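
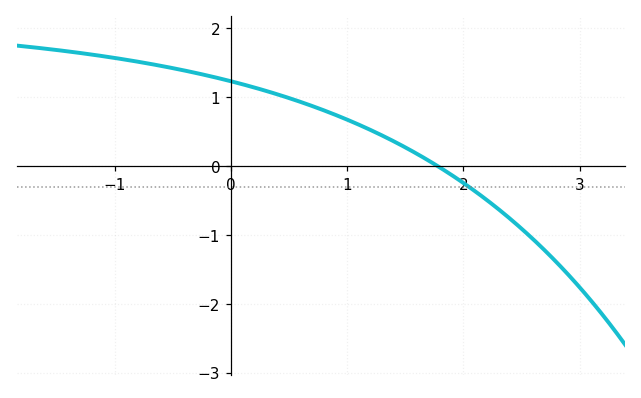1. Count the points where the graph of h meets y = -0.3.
1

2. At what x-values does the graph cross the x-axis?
1.78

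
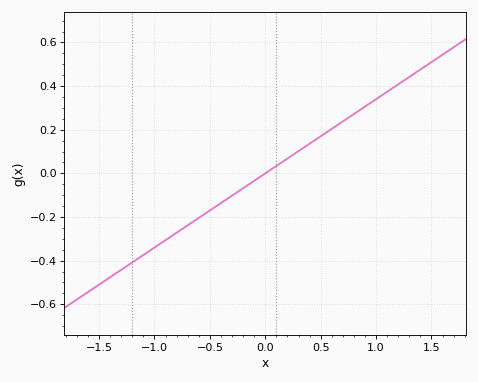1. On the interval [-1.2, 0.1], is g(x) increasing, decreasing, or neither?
increasing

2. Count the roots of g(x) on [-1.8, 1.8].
1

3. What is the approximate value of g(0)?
0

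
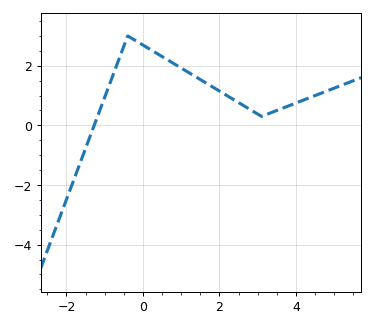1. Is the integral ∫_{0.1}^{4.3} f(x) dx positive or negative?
positive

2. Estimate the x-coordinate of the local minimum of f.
3.1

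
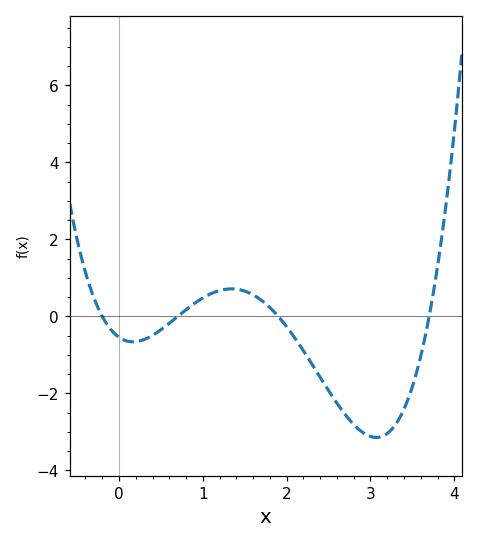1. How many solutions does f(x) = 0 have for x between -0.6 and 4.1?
4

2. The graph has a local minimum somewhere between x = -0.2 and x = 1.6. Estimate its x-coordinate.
0.167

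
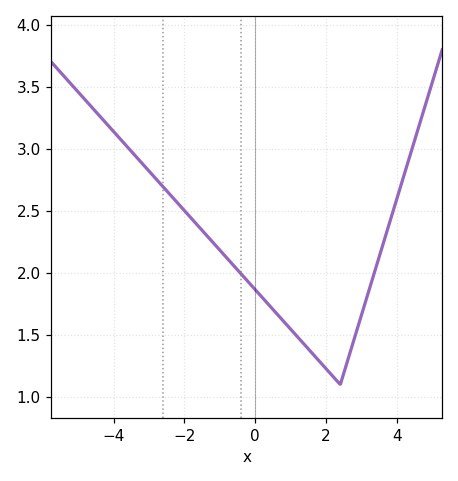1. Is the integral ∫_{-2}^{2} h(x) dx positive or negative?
positive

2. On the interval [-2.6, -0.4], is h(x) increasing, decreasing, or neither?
decreasing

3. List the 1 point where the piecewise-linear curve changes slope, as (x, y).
(2.4, 1.1)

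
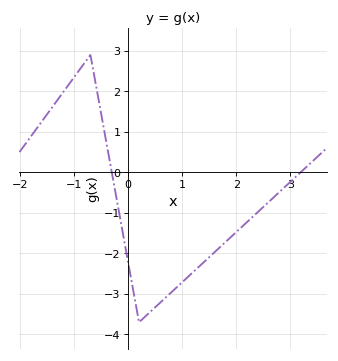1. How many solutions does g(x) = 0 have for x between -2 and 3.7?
2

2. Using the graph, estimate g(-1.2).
2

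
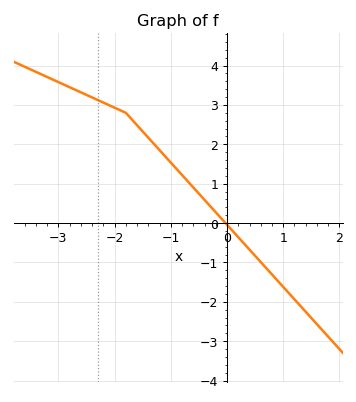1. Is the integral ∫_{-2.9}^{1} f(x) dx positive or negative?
positive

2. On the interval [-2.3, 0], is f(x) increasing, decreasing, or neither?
decreasing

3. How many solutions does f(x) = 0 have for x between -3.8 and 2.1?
1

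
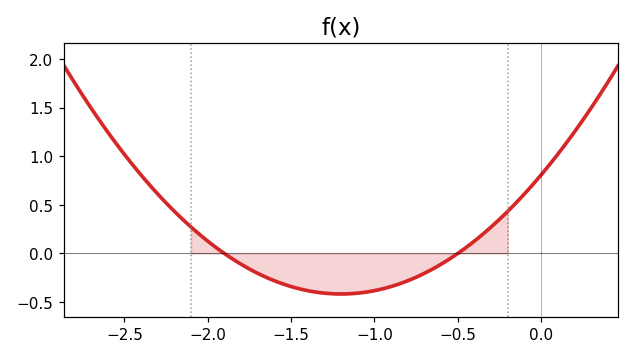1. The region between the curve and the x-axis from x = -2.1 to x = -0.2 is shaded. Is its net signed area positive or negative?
negative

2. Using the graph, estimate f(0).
0.8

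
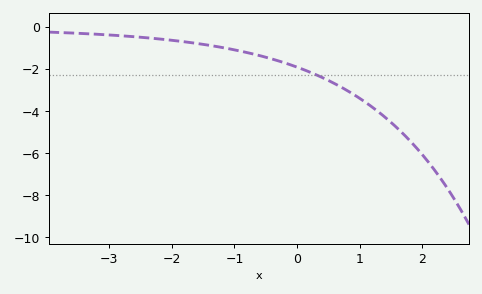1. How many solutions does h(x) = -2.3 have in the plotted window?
1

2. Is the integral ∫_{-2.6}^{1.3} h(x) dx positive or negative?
negative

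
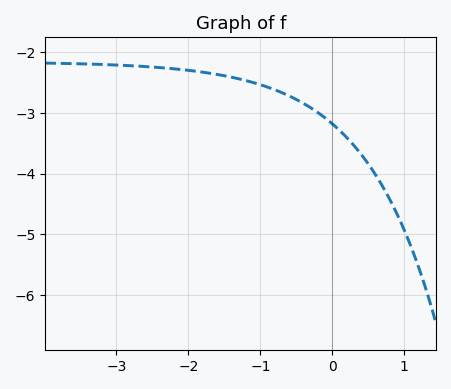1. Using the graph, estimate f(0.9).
-4.67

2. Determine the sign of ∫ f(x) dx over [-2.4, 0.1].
negative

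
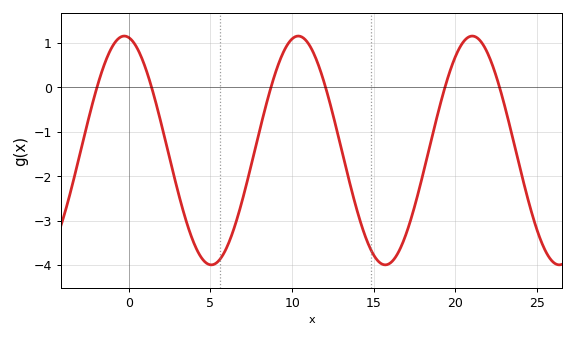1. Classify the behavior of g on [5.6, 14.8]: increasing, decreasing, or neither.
neither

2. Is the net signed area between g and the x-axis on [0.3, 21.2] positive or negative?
negative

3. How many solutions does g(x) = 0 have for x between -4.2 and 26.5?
6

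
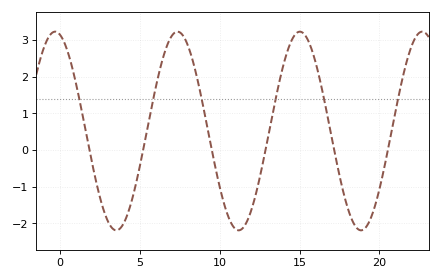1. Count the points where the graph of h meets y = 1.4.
6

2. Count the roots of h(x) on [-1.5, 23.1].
6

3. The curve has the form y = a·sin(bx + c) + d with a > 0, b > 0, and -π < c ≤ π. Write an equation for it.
y = 2.71sin(0.82x + 1.82) + 0.52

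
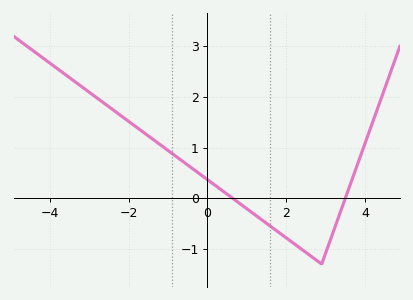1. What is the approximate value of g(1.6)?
-0.6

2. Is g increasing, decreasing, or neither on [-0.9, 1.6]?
decreasing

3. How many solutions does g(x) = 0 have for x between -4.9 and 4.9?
2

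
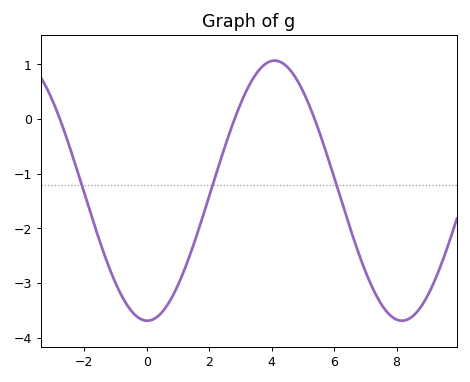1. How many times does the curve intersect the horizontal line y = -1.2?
3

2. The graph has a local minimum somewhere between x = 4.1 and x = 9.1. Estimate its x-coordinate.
8.17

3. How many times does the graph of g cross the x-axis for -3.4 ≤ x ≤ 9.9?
3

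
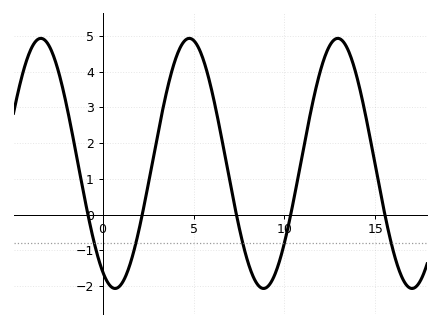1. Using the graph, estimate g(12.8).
4.9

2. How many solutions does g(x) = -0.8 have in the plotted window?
5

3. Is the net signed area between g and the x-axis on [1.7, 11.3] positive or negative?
positive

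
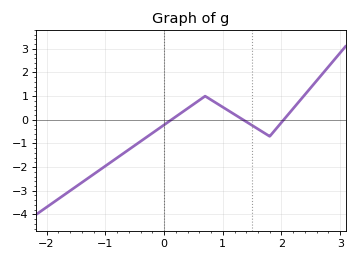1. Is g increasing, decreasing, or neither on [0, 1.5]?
neither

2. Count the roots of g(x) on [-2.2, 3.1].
3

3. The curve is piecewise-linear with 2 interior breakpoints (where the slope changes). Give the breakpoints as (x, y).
(0.7, 1); (1.8, -0.7)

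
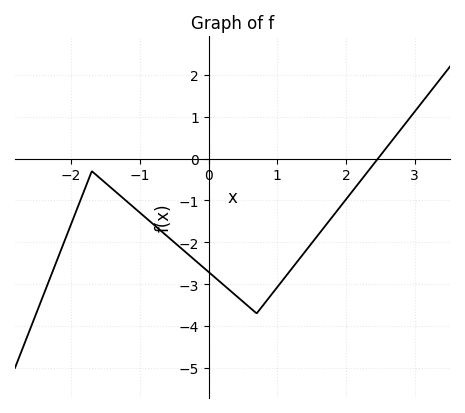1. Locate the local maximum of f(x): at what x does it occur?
-1.7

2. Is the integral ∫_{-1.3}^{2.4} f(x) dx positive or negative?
negative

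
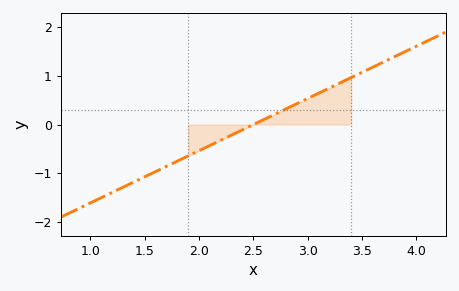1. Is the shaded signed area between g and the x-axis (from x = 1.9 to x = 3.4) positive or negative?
positive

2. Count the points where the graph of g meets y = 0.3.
1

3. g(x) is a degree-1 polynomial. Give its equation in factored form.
y = 1.07(x - 2.5)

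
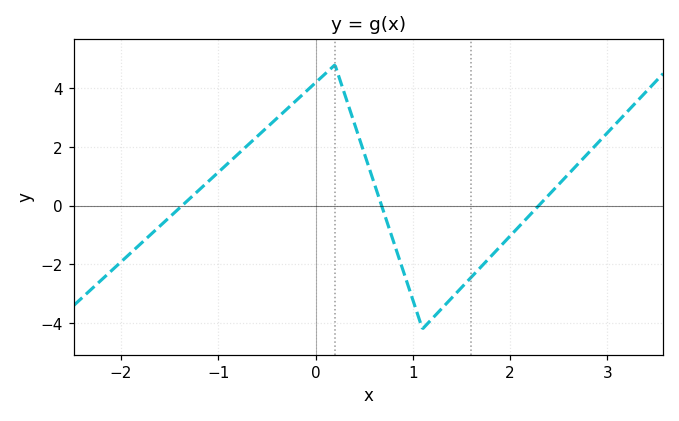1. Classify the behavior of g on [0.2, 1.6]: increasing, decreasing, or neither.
neither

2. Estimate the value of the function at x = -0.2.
3.58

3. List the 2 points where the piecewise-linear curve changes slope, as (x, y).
(0.2, 4.8); (1.1, -4.2)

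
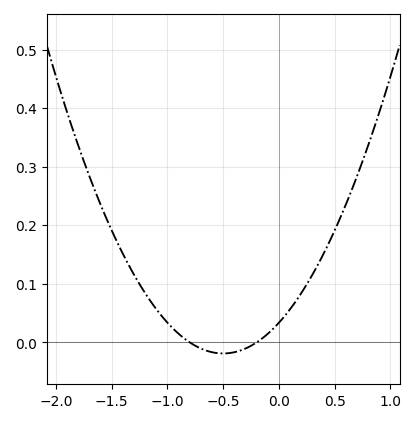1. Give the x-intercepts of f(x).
-0.8, -0.2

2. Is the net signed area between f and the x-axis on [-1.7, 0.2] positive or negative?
positive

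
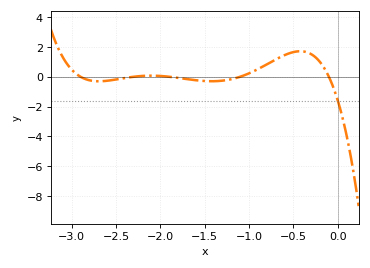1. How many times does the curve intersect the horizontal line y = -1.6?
1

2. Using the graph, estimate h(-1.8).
0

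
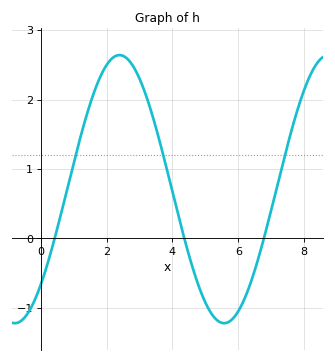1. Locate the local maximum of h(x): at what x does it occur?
2.4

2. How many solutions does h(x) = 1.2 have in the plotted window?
3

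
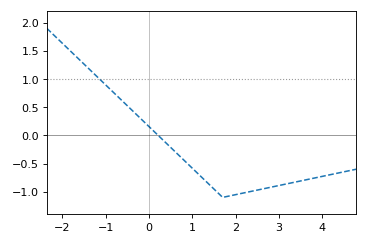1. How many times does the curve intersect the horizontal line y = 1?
1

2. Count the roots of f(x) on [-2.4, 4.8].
1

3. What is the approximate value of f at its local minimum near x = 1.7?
-1.1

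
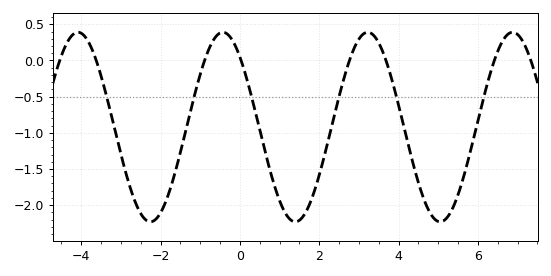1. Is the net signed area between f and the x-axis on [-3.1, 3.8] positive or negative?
negative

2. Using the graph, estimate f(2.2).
-1.17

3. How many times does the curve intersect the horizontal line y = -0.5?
6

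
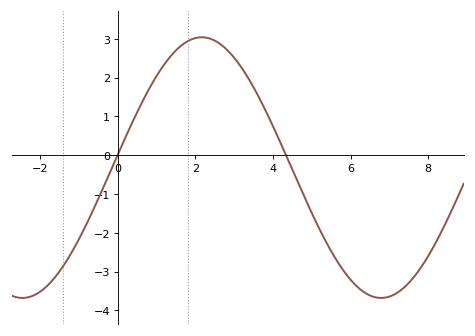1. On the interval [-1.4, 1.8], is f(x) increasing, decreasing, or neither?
increasing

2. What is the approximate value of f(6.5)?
-3.6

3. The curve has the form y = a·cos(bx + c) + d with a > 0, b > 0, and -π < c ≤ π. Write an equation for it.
y = 3.36cos(0.68x - 1.5) - 0.32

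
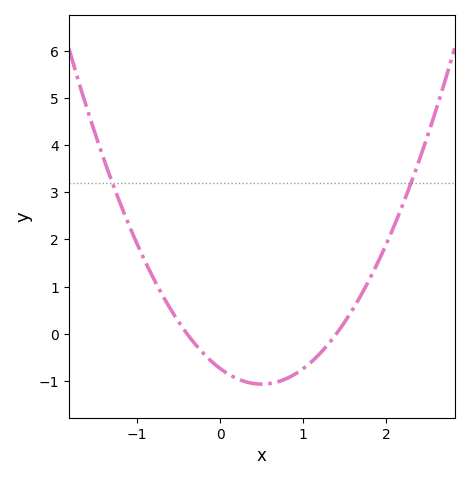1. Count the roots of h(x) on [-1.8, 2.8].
2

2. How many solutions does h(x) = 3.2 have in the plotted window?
2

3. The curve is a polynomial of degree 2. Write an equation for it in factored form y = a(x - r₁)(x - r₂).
y = 1.32(x + 0.4)(x - 1.4)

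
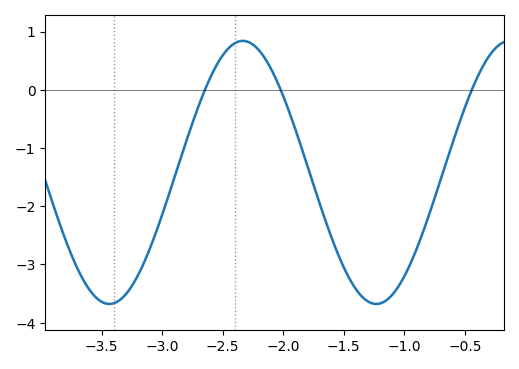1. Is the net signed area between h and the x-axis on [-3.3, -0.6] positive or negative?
negative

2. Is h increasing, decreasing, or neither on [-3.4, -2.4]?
increasing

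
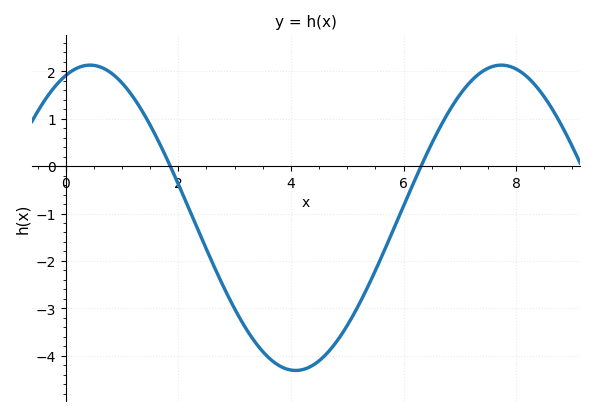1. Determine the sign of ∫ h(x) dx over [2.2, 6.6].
negative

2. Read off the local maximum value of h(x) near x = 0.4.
2.1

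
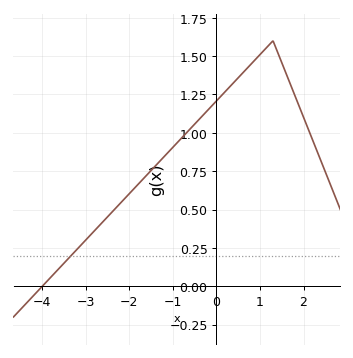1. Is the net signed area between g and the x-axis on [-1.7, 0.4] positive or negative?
positive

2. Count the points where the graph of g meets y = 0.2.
1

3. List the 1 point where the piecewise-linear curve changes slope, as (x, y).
(1.3, 1.6)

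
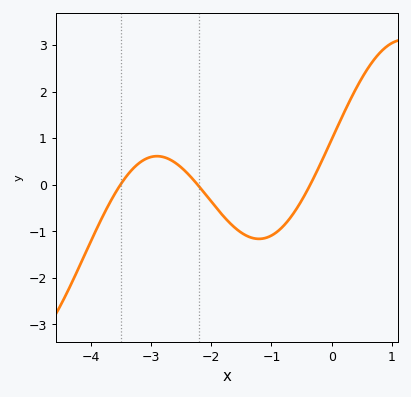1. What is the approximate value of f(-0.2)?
0.4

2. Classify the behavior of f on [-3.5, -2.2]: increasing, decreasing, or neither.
neither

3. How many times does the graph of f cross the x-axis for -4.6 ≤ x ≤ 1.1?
3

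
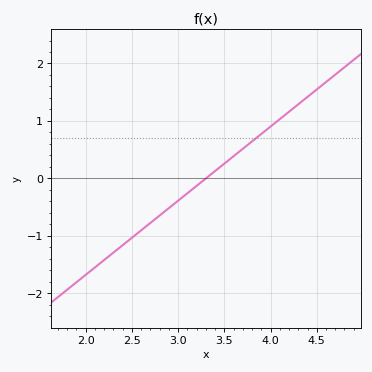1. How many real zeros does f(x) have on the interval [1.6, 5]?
1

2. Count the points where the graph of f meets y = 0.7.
1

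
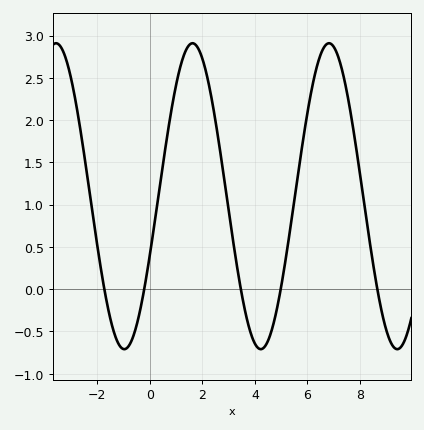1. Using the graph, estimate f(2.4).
2.18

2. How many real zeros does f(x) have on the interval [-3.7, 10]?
5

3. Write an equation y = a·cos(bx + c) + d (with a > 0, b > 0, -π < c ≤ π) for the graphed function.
y = 1.81cos(1.21x - 1.97) + 1.1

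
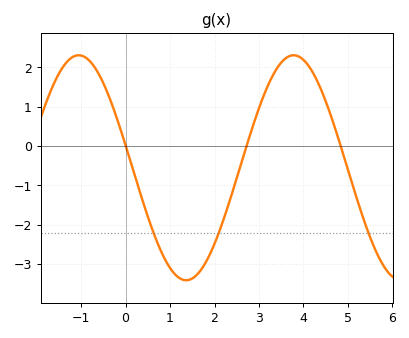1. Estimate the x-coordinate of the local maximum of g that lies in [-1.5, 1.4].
-1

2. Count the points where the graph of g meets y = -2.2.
3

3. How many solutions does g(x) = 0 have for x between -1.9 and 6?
3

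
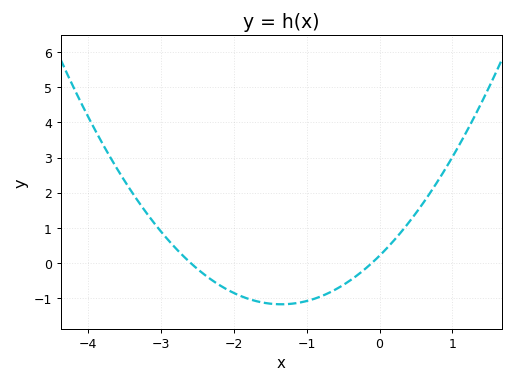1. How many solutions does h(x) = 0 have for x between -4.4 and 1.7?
2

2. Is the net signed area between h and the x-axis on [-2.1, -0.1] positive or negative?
negative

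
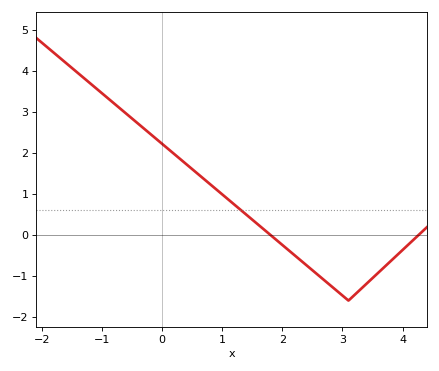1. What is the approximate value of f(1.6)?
0.249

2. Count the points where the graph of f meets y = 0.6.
1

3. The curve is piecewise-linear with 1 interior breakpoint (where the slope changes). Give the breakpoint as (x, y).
(3.1, -1.6)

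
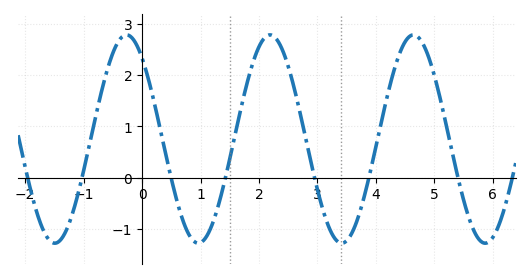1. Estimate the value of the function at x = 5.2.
1.04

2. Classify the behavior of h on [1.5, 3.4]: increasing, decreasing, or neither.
neither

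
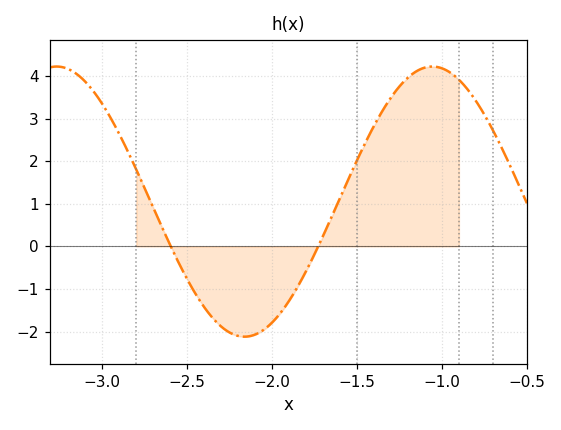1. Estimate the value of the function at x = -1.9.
-1.28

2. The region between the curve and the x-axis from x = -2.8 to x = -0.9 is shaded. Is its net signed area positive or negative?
positive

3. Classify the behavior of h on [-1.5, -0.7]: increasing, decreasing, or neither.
neither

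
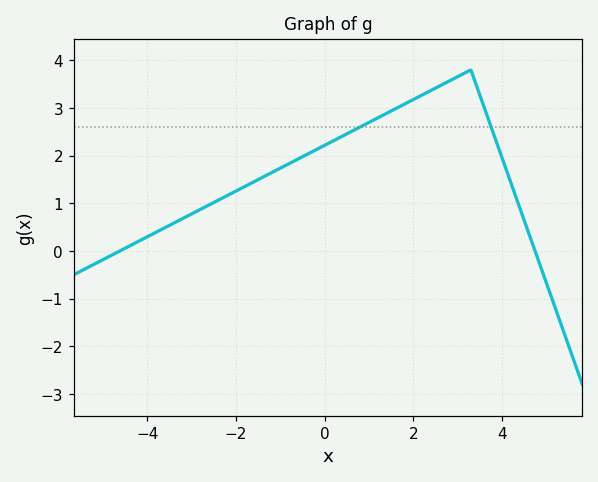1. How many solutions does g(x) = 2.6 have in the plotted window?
2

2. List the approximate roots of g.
-4.6, 4.8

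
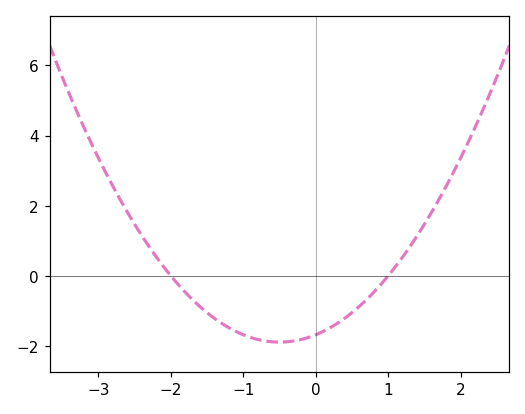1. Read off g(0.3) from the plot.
-1.4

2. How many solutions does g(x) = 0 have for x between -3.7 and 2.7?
2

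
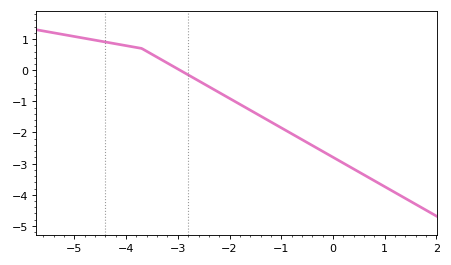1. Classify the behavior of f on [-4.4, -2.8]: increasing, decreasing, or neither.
decreasing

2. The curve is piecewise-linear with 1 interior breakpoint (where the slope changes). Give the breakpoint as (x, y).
(-3.7, 0.7)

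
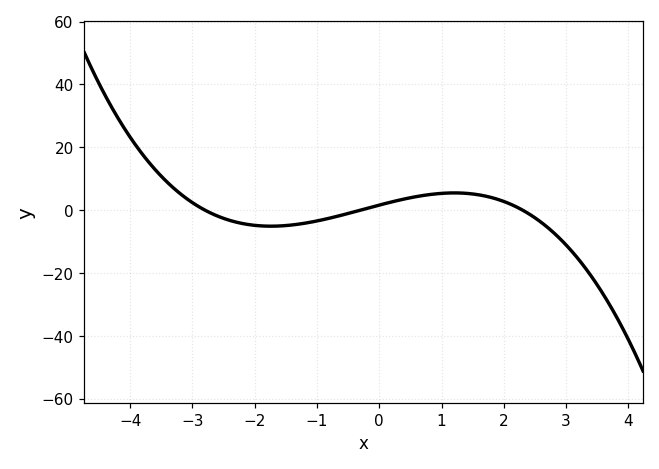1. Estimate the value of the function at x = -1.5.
-4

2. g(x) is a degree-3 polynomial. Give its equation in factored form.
y = -0.83(x + 2.8)(x + 0.3)(x - 2.3)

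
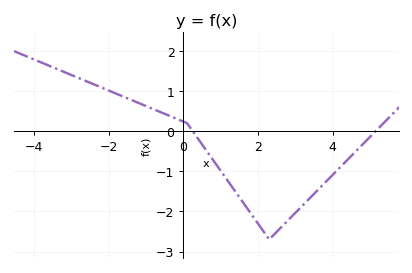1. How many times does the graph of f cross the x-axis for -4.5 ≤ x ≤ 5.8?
2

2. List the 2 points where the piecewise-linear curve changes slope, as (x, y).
(0.1, 0.2); (2.3, -2.7)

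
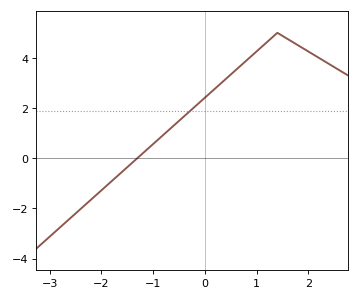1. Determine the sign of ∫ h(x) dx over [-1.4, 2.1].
positive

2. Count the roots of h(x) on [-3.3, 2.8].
1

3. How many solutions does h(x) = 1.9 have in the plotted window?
1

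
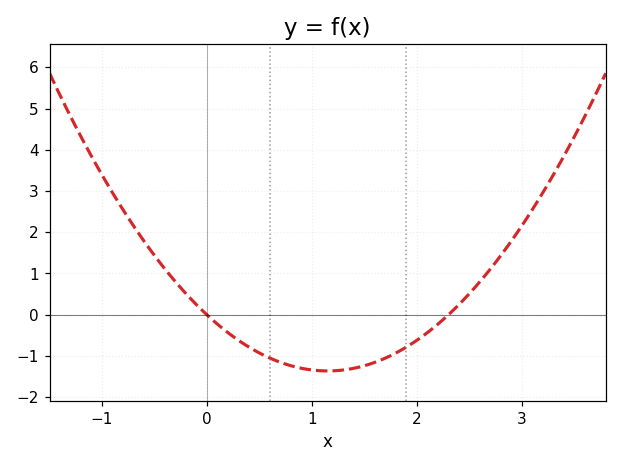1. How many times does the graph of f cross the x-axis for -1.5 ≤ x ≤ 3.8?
2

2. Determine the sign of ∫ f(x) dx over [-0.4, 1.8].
negative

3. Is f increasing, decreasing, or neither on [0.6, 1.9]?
neither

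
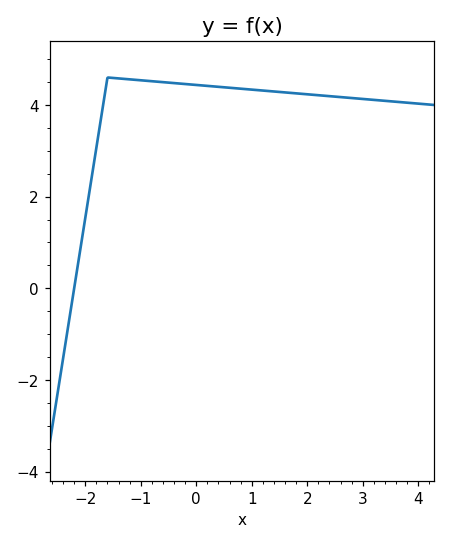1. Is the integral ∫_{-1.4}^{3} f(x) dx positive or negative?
positive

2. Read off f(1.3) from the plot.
4.4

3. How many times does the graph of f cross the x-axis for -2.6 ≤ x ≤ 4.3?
1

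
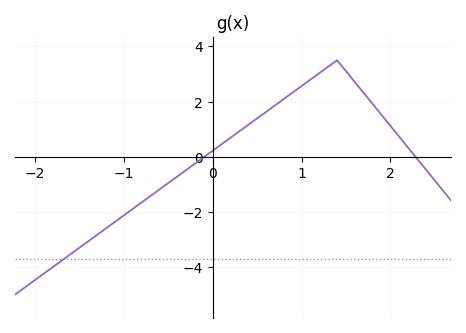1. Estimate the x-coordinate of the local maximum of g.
1.4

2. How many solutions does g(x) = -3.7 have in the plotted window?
1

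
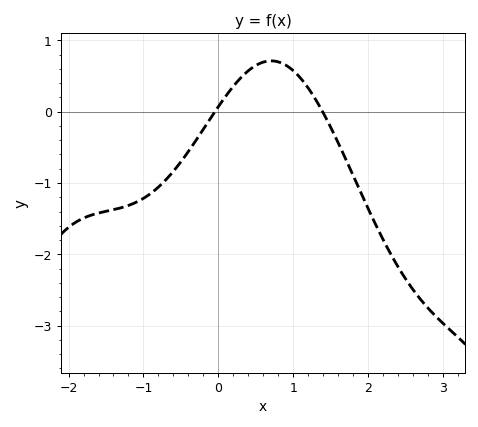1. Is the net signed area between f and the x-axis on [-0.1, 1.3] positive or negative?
positive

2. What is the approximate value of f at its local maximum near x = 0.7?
0.712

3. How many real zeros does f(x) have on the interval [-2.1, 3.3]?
2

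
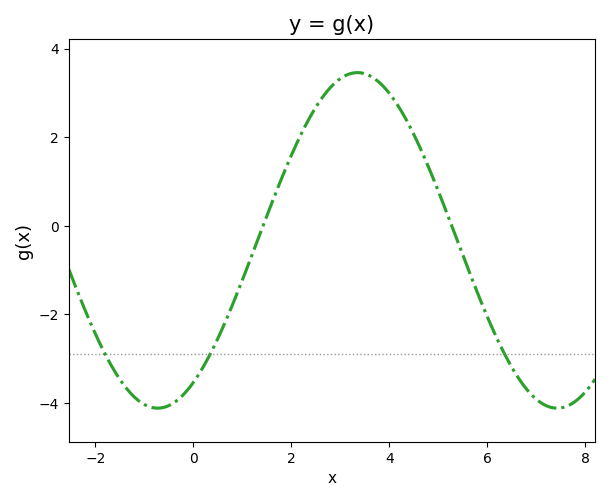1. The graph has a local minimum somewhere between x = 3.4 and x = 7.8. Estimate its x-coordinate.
7.43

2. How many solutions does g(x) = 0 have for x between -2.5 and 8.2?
2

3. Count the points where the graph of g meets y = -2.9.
3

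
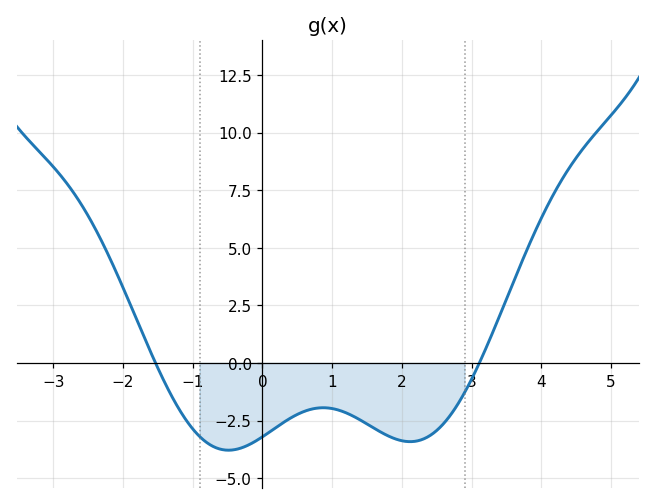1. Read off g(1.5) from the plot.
-2.6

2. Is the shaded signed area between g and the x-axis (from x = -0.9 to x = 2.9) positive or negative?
negative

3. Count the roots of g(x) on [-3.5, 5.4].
2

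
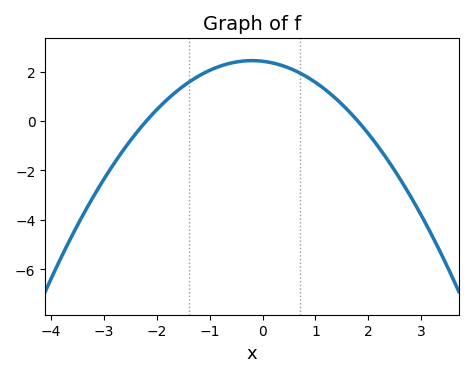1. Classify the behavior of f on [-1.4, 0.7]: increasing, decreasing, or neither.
neither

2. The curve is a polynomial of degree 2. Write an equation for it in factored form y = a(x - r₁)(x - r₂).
y = -0.61(x + 2.2)(x - 1.8)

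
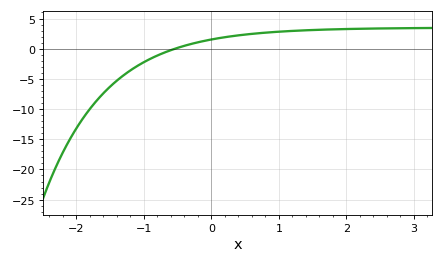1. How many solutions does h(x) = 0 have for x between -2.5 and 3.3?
1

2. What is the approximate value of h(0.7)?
2.56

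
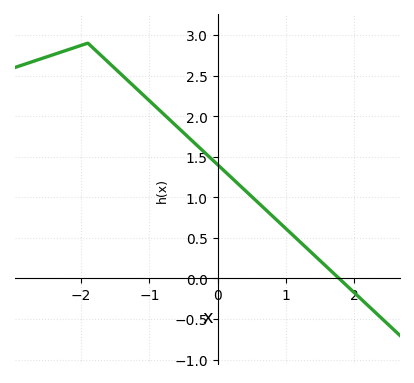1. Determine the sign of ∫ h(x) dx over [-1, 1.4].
positive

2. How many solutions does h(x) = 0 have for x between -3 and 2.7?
1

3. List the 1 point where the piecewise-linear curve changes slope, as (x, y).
(-1.9, 2.9)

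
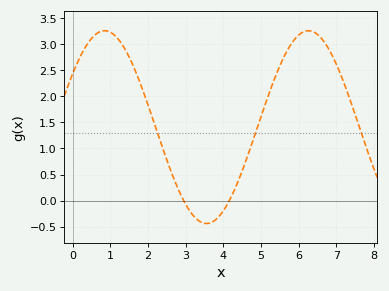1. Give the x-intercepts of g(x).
2.95, 4.16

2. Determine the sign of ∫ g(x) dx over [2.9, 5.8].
positive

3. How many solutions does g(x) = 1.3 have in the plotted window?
3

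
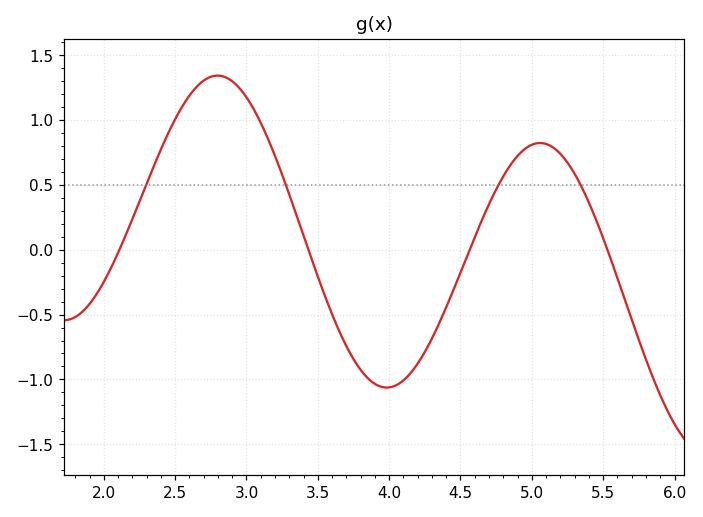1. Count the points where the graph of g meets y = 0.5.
4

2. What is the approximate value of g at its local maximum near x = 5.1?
0.8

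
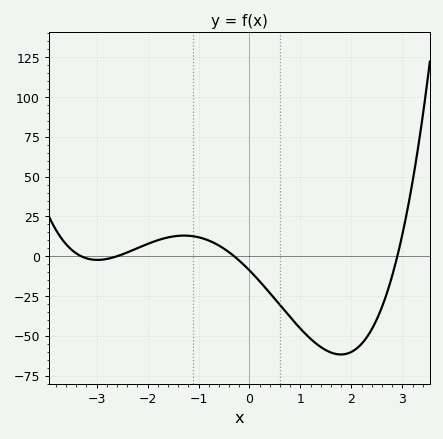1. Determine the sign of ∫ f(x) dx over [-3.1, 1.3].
negative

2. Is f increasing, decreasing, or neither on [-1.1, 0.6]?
decreasing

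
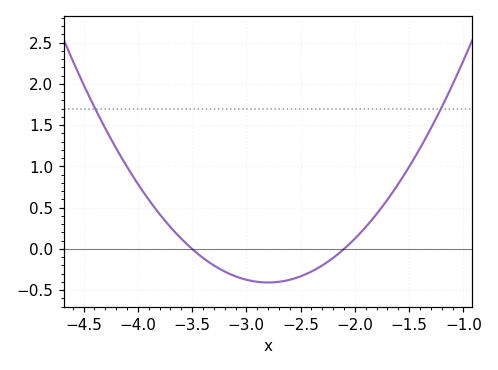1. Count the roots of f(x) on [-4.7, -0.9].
2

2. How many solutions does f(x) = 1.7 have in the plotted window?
2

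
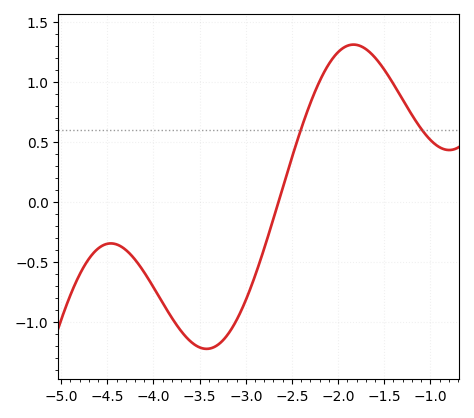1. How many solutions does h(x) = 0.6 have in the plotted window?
2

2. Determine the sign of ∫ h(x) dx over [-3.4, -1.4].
positive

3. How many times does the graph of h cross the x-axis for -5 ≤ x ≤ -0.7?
1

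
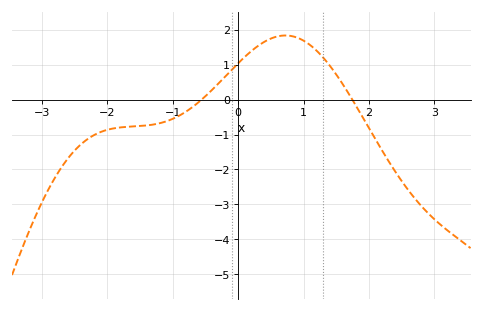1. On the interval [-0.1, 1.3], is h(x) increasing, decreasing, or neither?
neither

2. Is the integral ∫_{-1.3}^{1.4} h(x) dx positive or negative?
positive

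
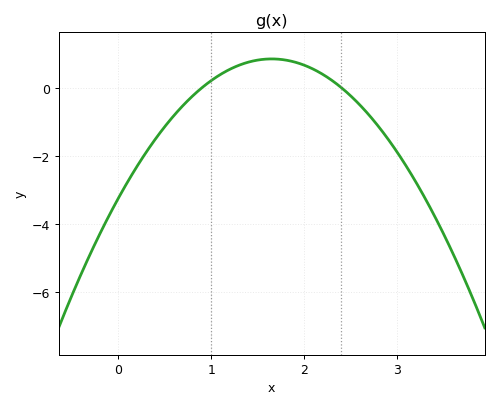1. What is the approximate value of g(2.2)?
0.39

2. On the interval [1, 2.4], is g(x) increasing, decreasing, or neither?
neither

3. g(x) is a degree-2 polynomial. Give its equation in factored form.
y = -1.5(x - 0.9)(x - 2.4)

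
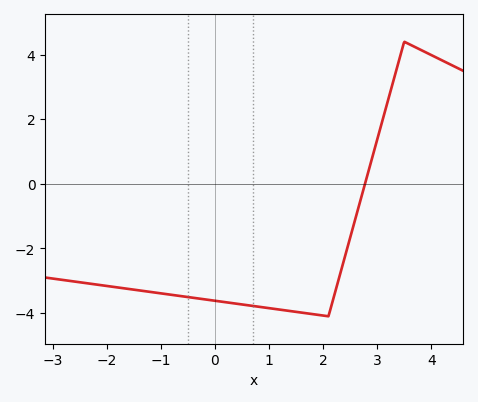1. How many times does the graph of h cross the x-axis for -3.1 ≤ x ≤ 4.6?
1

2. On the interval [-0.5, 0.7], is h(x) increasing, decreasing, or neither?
decreasing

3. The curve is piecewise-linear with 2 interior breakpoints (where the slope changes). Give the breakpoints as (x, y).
(2.1, -4.1); (3.5, 4.4)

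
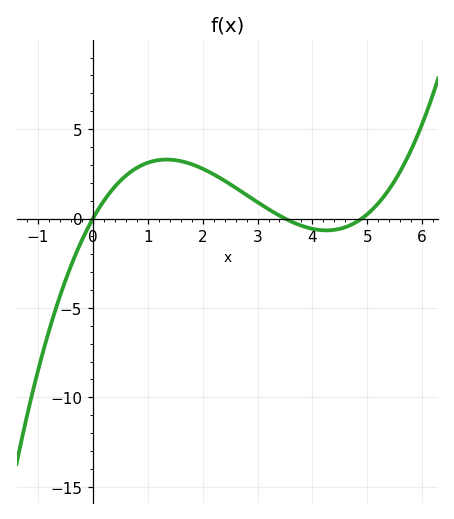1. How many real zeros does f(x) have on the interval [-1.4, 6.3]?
3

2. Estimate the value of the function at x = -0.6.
-4.33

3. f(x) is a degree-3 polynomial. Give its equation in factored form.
y = 0.32(x - 0)(x - 3.5)(x - 4.9)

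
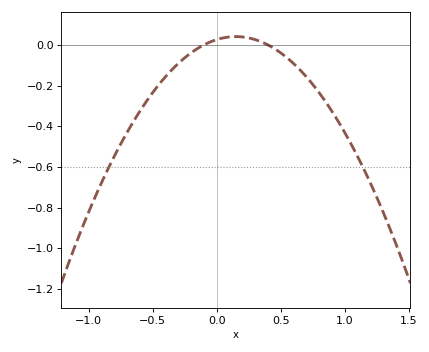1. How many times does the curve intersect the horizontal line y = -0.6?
2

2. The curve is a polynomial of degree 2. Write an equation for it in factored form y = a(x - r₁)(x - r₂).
y = -0.65(x + 0.1)(x - 0.4)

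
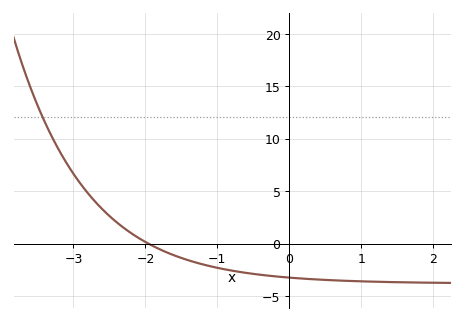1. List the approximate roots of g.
-1.96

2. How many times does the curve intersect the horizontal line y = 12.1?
1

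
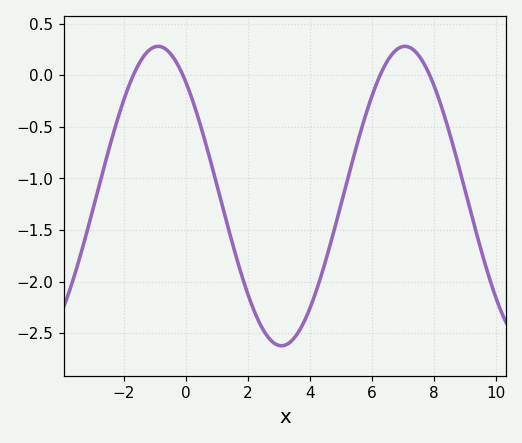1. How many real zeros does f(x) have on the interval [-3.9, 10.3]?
4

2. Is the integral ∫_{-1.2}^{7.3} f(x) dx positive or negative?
negative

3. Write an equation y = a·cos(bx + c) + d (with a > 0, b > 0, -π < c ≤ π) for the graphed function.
y = 1.45cos(0.79x + 0.71) - 1.17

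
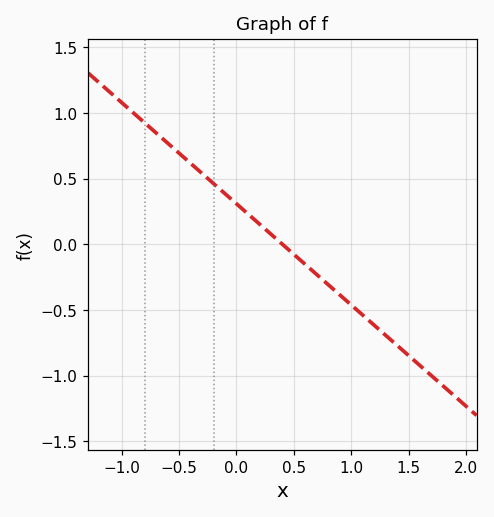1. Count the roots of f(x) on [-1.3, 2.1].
1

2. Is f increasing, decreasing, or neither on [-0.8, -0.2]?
decreasing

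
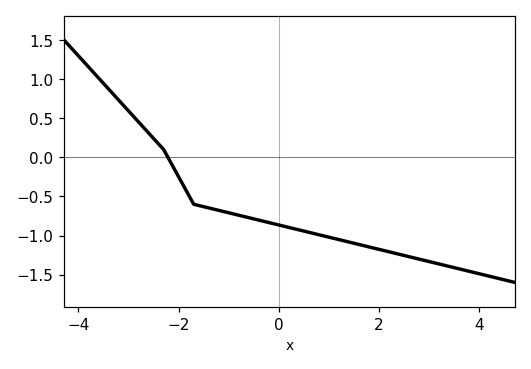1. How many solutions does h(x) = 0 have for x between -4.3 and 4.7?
1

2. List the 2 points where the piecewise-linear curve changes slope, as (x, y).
(-2.3, 0.1); (-1.7, -0.6)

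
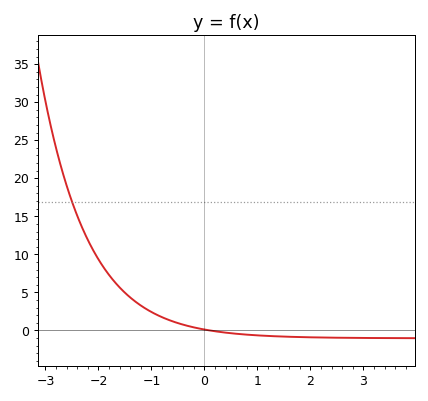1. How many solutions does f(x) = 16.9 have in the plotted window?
1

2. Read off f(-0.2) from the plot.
0.5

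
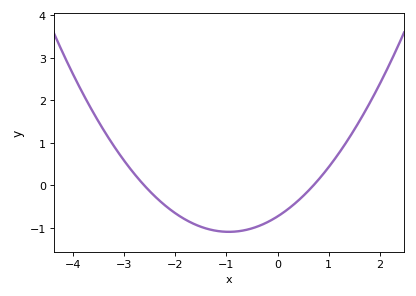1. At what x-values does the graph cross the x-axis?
-2.6, 0.7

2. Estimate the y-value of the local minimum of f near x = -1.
-1.1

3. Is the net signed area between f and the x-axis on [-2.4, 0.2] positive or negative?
negative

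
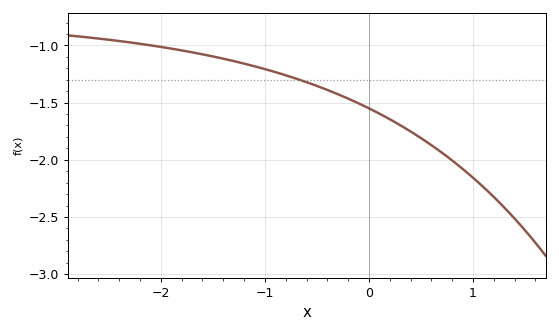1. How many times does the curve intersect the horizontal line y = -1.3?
1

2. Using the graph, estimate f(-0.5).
-1.35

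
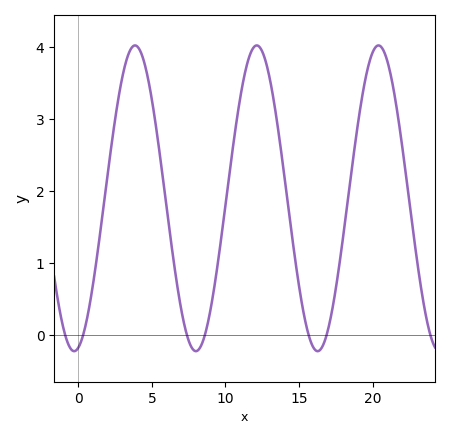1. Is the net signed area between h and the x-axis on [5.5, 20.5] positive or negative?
positive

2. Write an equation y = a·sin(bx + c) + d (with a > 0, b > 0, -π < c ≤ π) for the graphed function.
y = 2.12sin(0.76x - 1.36) + 1.9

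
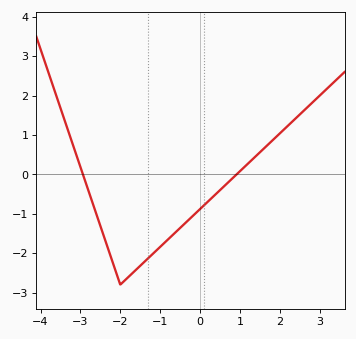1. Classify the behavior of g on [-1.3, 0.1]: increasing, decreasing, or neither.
increasing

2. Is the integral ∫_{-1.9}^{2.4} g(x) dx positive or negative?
negative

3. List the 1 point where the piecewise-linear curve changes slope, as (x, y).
(-2, -2.8)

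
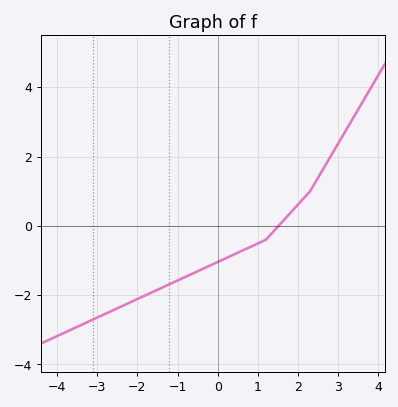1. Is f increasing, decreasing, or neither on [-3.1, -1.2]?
increasing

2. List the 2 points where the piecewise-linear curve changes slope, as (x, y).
(1.2, -0.4); (2.3, 1)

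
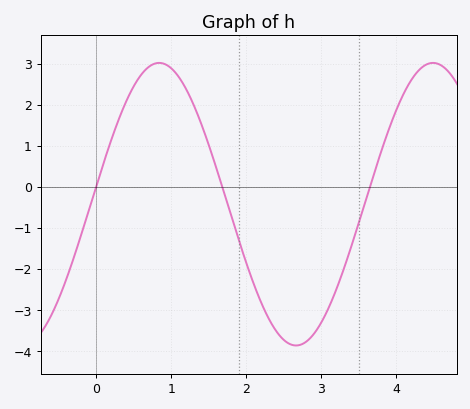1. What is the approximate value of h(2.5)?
-3.72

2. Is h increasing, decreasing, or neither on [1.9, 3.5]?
neither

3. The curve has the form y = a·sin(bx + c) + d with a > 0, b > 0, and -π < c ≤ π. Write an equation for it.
y = 3.44sin(1.72x + 0.13) - 0.42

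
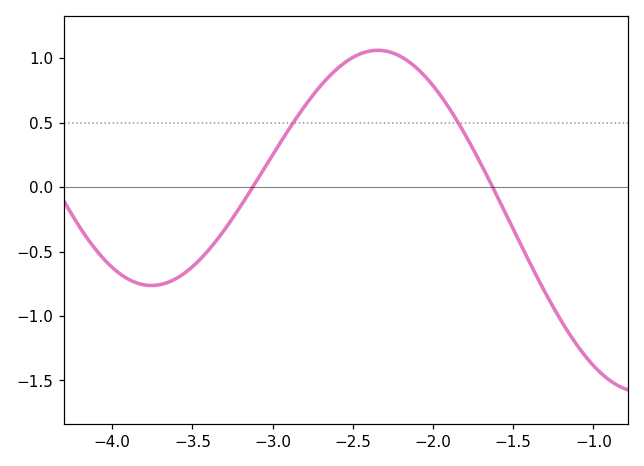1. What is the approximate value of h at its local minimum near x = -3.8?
-0.75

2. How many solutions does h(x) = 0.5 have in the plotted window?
2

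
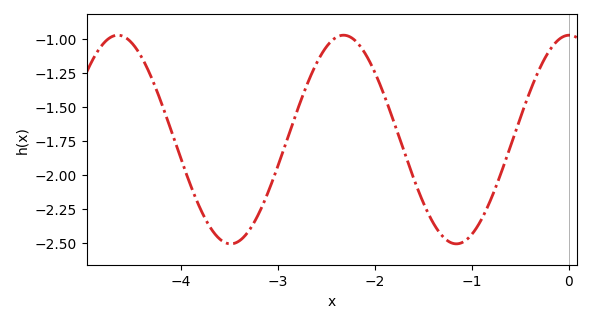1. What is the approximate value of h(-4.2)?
-1.47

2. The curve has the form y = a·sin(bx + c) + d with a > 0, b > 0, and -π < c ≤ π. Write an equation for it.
y = 0.77sin(2.7x + 1.56) - 1.74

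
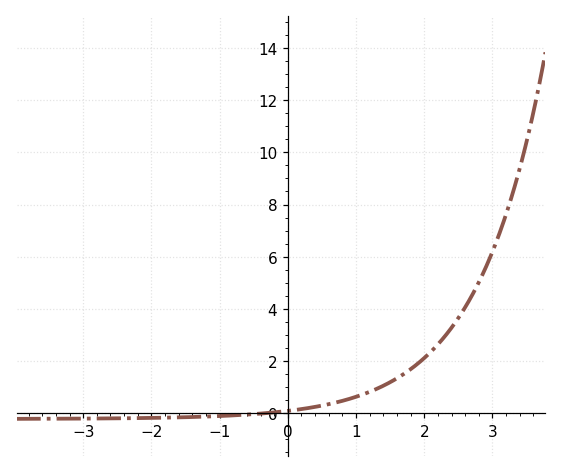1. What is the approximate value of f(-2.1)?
-0.183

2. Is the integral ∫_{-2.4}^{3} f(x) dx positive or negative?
positive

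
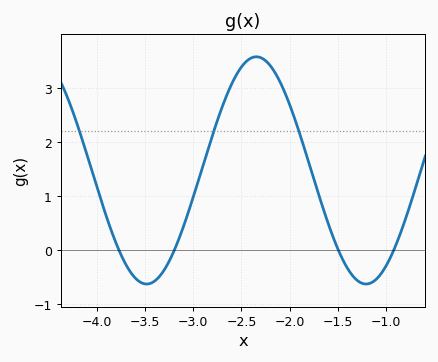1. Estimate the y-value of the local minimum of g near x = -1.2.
-0.63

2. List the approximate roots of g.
-3.77, -3.2, -1.5, -0.919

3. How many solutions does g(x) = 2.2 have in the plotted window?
3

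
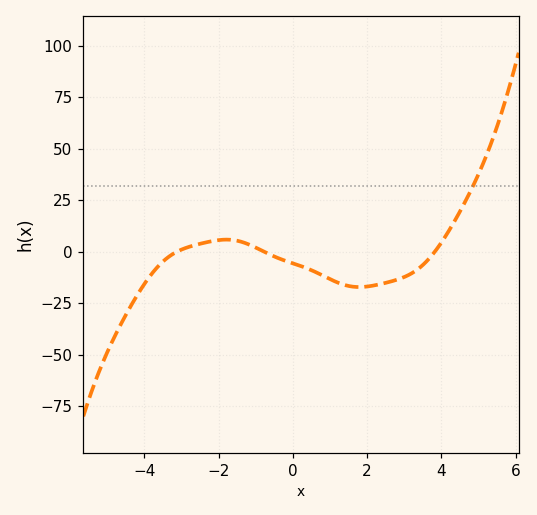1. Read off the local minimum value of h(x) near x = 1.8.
-17.1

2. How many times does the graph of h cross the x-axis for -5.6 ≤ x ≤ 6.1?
3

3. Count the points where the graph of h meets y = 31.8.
1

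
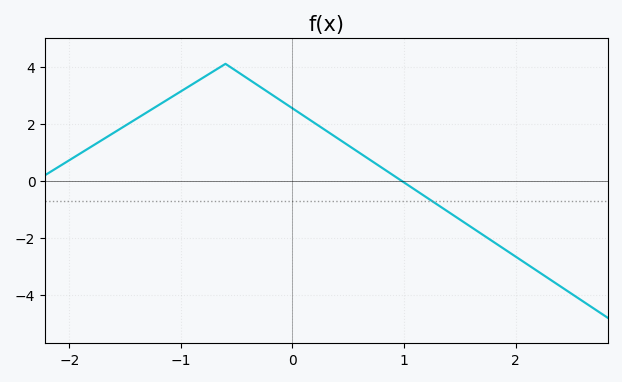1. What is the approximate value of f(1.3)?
-0.835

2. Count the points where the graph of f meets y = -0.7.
1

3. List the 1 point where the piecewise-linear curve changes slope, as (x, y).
(-0.6, 4.1)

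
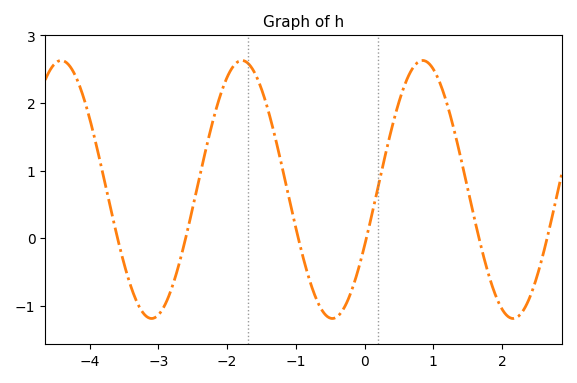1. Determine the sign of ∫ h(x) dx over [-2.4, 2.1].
positive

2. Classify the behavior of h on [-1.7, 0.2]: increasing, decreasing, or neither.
neither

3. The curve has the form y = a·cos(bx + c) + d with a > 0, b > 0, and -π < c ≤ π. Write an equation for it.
y = 1.91cos(2.39x - 2.02) + 0.72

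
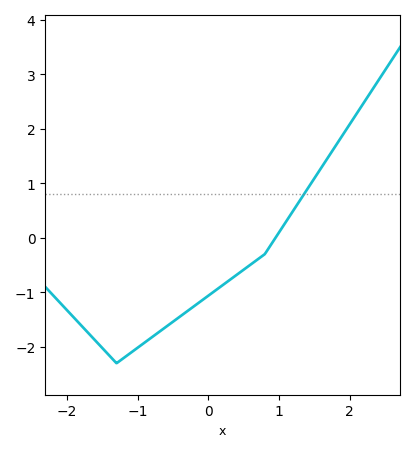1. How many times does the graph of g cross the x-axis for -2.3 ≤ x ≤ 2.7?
1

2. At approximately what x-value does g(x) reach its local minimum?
-1.3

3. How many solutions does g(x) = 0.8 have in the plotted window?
1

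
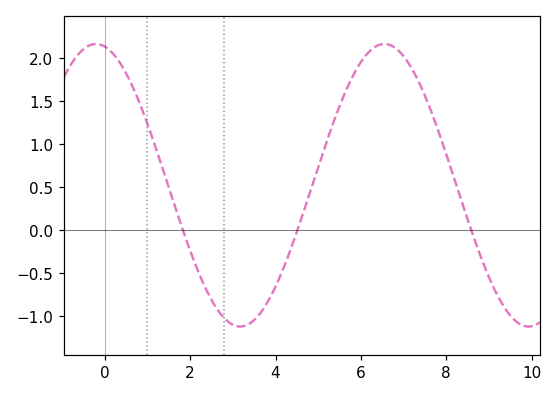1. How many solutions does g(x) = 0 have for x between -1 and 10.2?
3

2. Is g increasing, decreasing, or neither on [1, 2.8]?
decreasing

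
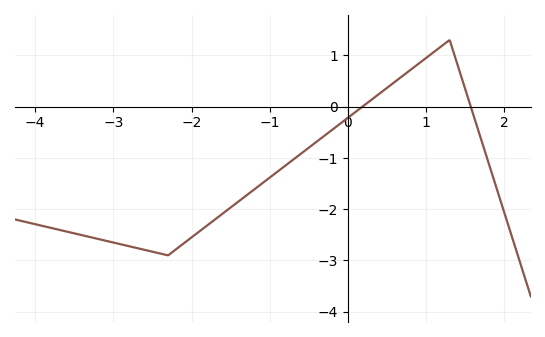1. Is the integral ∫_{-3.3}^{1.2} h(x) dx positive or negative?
negative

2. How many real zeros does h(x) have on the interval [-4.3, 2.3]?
2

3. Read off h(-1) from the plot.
-1.4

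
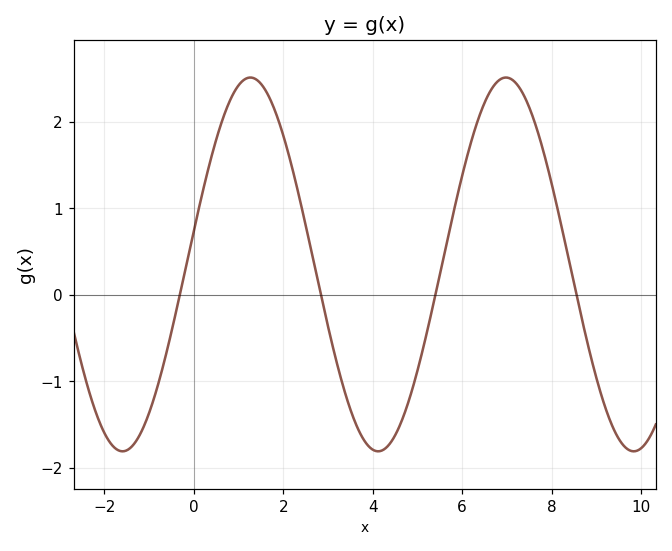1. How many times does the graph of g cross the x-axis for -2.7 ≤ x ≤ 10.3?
4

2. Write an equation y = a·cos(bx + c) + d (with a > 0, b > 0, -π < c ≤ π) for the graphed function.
y = 2.16cos(1.1x - 1.4) + 0.35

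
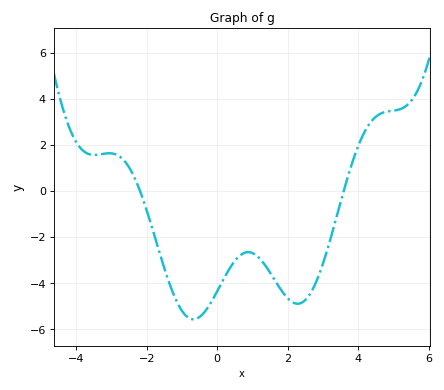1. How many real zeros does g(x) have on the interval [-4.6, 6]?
2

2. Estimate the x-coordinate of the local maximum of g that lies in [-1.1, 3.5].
0.8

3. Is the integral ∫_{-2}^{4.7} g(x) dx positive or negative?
negative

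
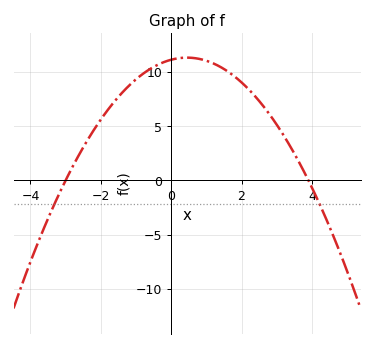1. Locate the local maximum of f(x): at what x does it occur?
0.4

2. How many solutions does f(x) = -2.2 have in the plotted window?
2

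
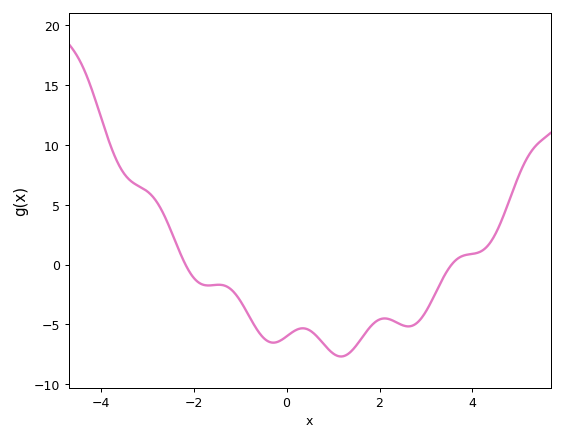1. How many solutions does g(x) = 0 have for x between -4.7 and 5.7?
2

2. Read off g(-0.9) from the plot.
-3.5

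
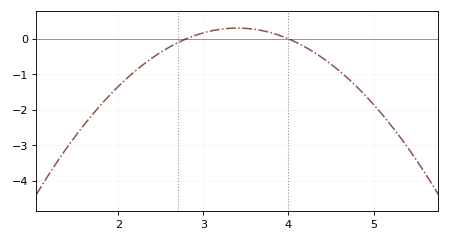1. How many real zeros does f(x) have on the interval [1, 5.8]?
2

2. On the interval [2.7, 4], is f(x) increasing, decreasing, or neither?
neither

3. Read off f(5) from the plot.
-1.8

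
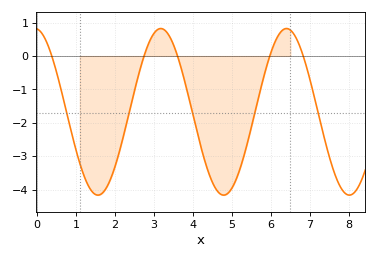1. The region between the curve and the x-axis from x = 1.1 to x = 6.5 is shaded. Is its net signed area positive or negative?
negative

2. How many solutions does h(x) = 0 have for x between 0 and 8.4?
5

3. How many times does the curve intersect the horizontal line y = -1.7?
5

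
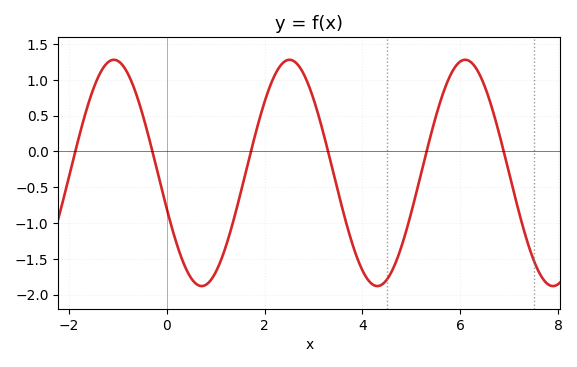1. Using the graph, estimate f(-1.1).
1.3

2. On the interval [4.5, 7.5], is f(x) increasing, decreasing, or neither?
neither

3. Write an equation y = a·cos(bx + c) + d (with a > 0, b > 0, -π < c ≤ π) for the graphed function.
y = 1.58cos(1.8x + 1.9) - 0.3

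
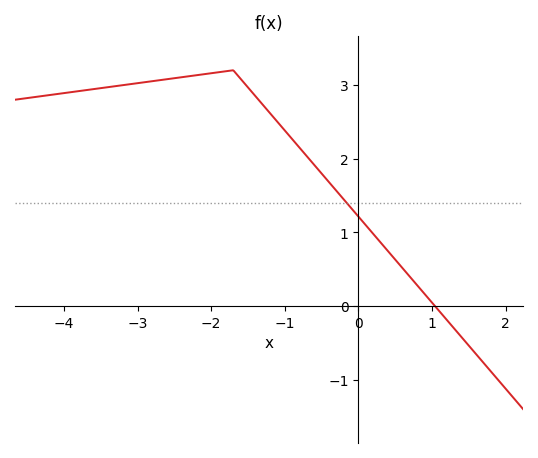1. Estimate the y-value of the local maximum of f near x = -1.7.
3.2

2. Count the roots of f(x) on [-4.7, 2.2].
1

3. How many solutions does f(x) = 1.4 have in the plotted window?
1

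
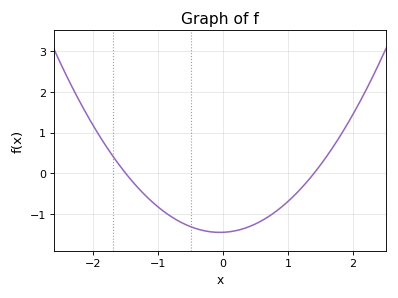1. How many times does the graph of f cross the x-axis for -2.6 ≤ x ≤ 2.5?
2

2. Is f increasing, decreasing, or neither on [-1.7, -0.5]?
decreasing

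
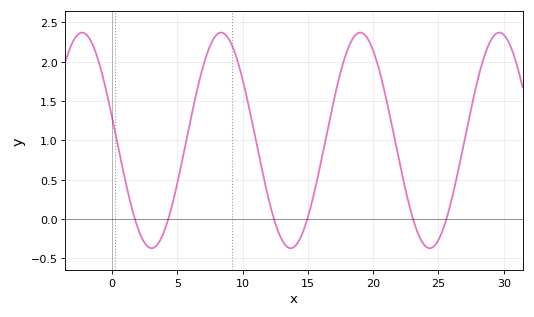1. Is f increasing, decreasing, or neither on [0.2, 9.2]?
neither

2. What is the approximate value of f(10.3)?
1.55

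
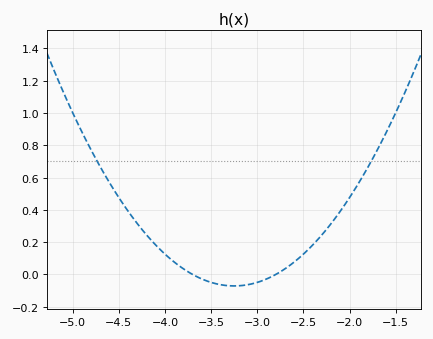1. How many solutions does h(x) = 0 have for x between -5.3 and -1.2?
2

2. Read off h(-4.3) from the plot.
0.315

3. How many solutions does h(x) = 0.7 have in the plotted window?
2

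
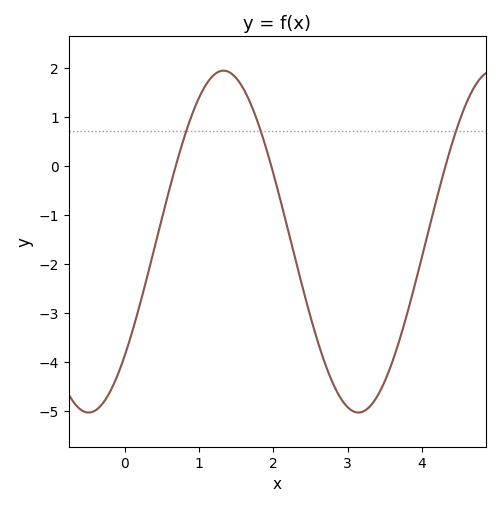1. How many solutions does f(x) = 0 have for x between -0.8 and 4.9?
3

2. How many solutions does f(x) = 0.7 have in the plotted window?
3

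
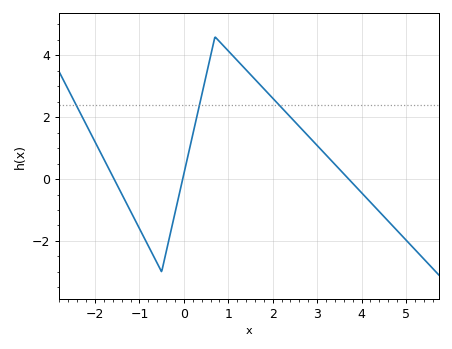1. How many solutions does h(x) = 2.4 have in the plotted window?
3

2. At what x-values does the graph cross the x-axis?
-1.6, 0, 3.8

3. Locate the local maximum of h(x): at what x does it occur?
0.8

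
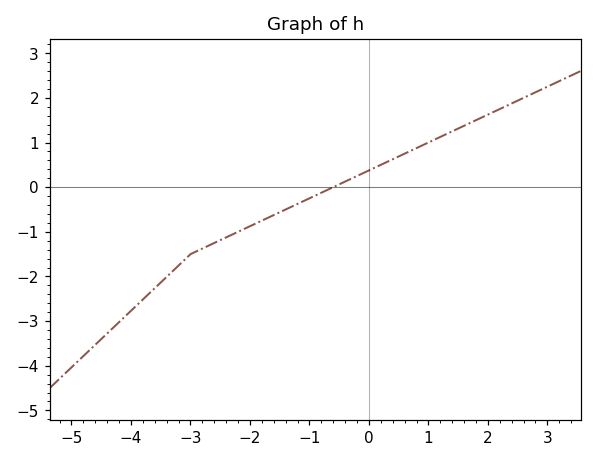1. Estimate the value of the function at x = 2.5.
1.94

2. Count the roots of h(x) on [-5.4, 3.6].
1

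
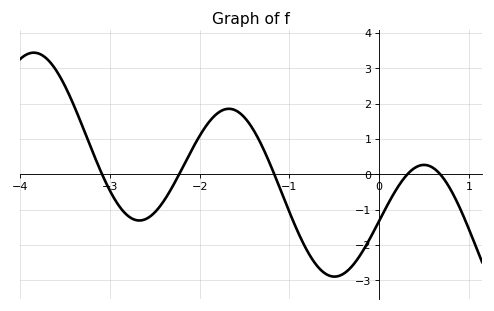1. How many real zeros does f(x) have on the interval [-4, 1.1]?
5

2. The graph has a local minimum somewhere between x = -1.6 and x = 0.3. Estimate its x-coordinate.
-0.5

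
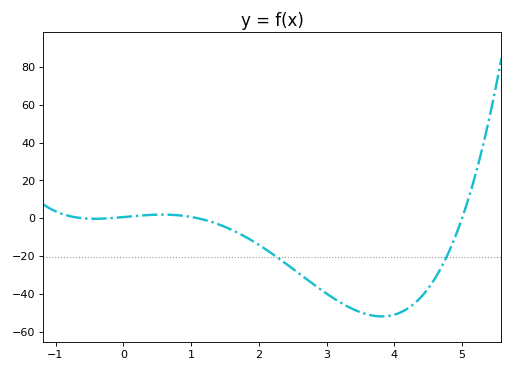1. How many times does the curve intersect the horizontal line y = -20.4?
2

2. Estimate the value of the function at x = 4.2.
-48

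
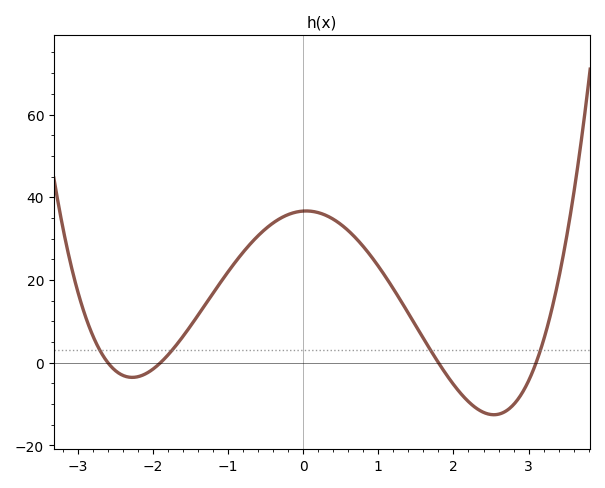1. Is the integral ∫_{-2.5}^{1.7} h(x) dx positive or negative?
positive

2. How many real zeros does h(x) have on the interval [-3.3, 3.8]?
4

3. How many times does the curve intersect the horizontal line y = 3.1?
4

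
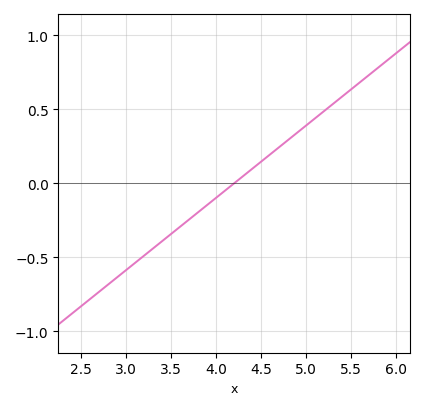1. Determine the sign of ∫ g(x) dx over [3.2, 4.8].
negative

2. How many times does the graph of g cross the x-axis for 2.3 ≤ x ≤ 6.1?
1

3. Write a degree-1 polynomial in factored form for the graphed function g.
y = 0.49(x - 4.2)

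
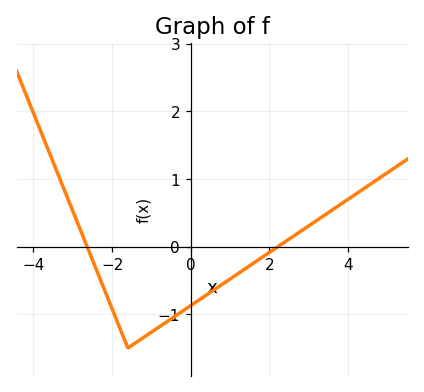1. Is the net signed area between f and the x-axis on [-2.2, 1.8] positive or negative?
negative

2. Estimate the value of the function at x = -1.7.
-1.36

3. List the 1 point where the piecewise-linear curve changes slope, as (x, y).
(-1.6, -1.5)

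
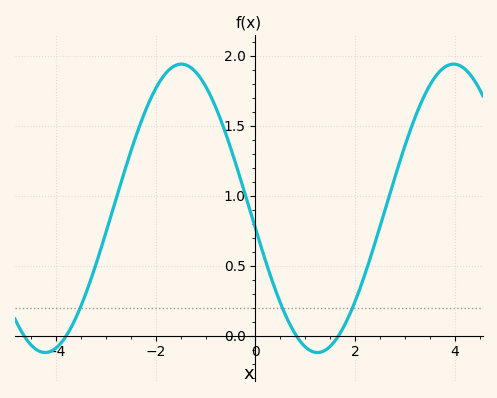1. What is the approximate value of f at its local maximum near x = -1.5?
1.94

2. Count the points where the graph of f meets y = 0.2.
3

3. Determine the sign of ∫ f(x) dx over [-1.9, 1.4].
positive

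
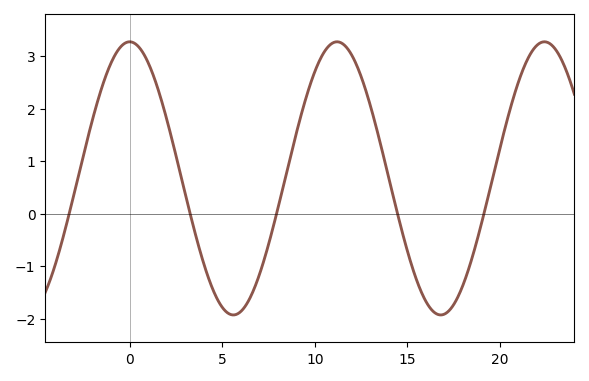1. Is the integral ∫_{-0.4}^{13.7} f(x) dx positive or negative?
positive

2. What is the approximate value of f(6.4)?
-1.7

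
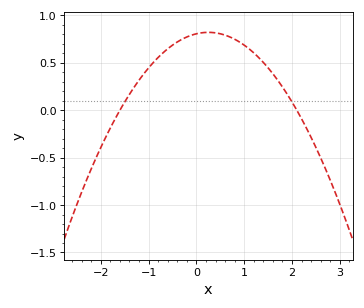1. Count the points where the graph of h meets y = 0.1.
2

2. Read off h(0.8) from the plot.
0.75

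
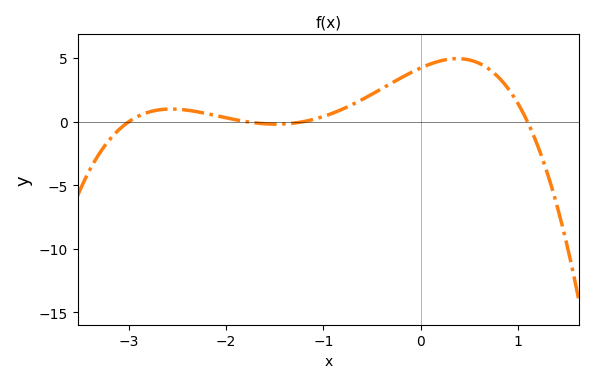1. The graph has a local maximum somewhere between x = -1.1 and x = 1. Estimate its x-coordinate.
0.4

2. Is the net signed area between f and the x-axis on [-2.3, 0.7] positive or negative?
positive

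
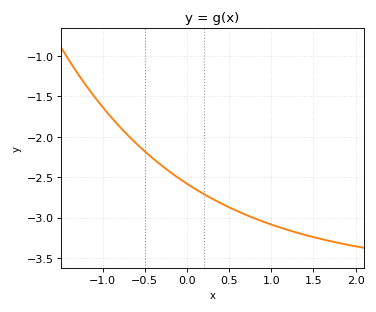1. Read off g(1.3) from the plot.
-3.2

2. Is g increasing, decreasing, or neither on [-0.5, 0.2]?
decreasing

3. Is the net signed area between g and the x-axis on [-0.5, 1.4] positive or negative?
negative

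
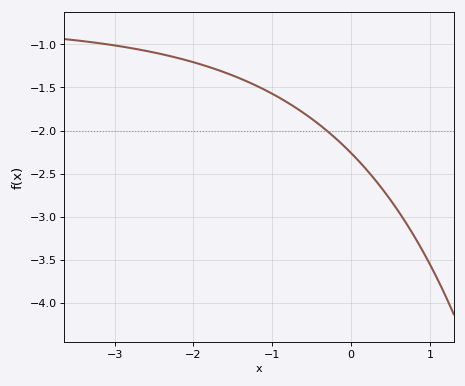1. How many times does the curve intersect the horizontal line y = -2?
1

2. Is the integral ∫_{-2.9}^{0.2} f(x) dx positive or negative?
negative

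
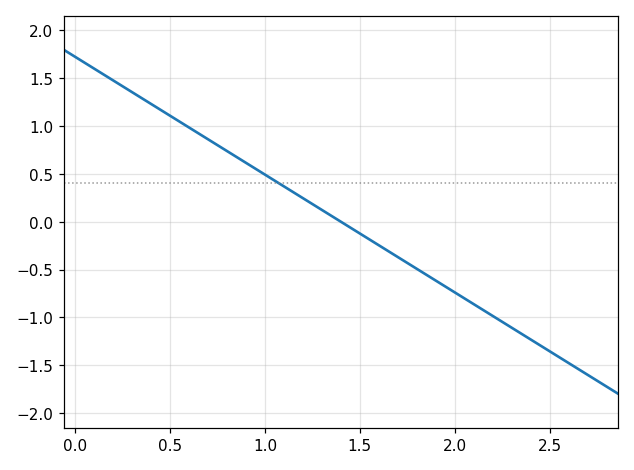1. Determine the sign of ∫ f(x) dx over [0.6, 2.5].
negative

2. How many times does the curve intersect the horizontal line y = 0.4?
1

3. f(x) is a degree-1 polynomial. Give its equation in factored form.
y = -1.23(x - 1.4)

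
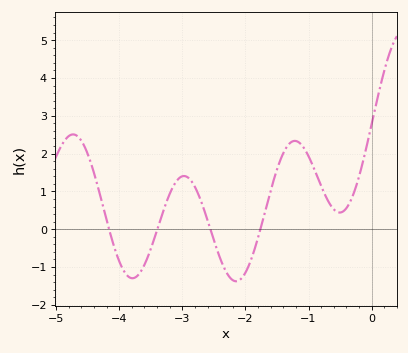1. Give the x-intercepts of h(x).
-4.16, -3.4, -2.56, -1.76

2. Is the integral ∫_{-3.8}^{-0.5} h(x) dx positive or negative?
positive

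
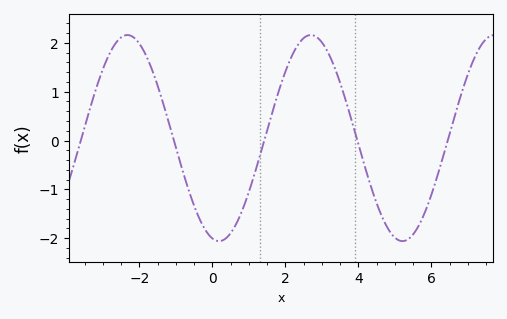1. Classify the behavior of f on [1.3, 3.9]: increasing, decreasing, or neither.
neither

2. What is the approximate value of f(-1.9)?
1.86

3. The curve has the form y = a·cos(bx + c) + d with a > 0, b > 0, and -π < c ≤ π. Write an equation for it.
y = 2.11cos(1.25x + 2.91) + 0.05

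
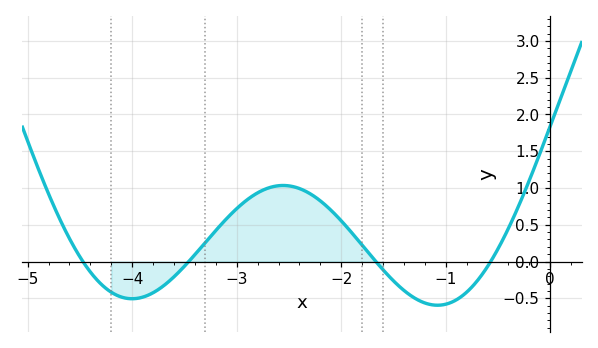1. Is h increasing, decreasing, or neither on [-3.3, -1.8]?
neither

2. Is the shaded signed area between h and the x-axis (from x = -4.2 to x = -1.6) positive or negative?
positive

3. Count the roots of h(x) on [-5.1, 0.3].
4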